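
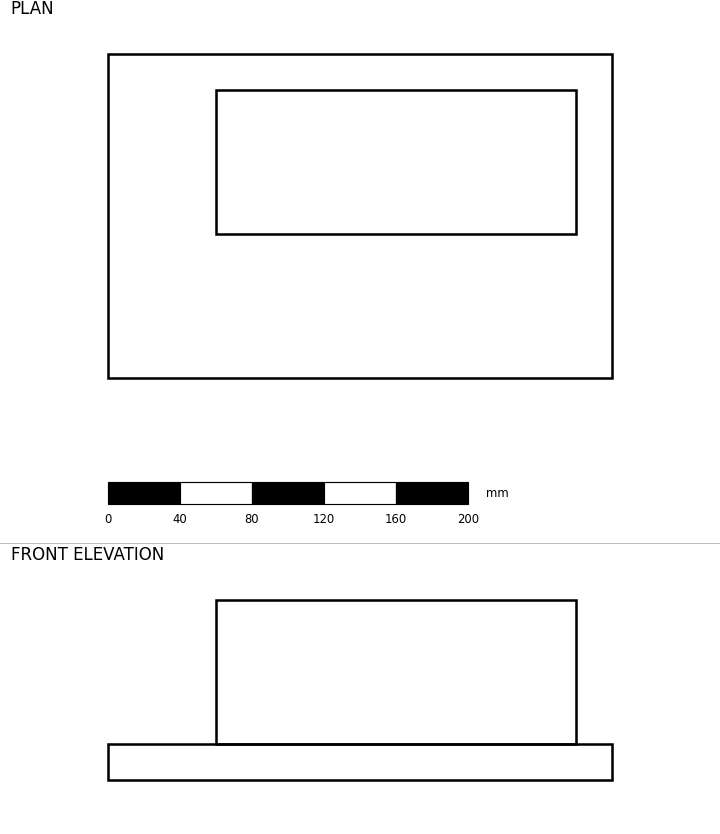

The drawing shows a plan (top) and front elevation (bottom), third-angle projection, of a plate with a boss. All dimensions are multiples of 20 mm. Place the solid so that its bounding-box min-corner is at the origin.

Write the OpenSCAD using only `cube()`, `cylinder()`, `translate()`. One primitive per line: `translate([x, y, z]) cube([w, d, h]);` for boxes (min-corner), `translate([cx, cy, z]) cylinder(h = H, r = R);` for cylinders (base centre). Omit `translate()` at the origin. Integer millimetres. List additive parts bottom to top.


cube([280, 180, 20]);
translate([60, 80, 20]) cube([200, 80, 80]);


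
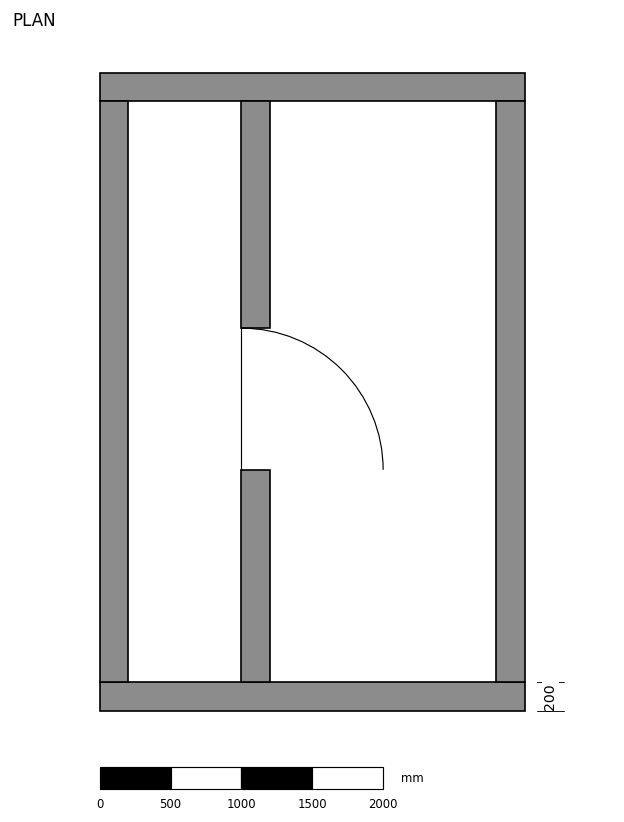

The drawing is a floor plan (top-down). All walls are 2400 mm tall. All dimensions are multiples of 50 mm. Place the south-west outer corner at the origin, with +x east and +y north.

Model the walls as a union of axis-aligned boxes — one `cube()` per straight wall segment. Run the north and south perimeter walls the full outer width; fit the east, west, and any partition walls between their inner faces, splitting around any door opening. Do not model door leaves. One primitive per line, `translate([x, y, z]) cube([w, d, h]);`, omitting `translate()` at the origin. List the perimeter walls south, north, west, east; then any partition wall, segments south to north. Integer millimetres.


cube([3000, 200, 2400]);
translate([0, 4300, 0]) cube([3000, 200, 2400]);
translate([0, 200, 0]) cube([200, 4100, 2400]);
translate([2800, 200, 0]) cube([200, 4100, 2400]);
translate([1000, 200, 0]) cube([200, 1500, 2400]);
translate([1000, 2700, 0]) cube([200, 1600, 2400]);


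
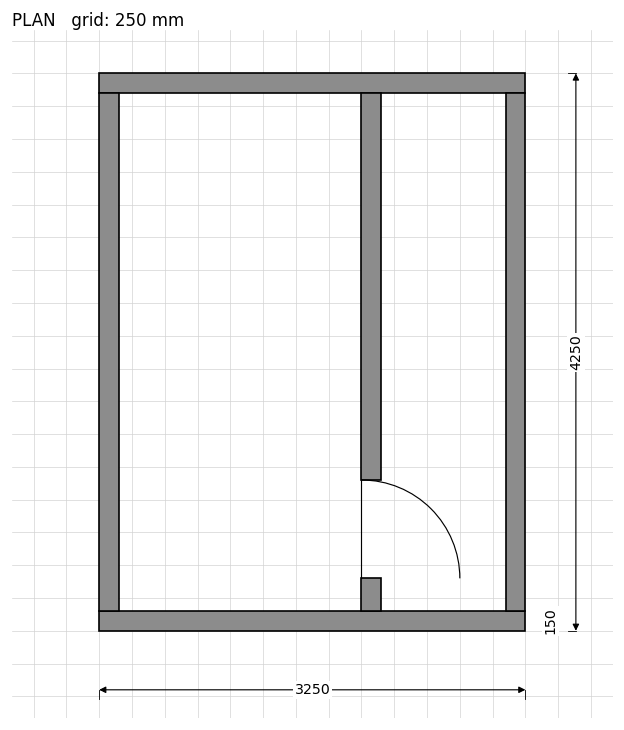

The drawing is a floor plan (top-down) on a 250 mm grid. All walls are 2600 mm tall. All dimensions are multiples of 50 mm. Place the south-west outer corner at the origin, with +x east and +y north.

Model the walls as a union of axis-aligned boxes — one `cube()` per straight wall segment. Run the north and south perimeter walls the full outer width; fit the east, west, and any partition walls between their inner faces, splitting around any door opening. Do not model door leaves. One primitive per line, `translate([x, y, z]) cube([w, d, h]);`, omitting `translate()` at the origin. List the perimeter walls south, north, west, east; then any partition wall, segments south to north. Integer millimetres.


cube([3250, 150, 2600]);
translate([0, 4100, 0]) cube([3250, 150, 2600]);
translate([0, 150, 0]) cube([150, 3950, 2600]);
translate([3100, 150, 0]) cube([150, 3950, 2600]);
translate([2000, 150, 0]) cube([150, 250, 2600]);
translate([2000, 1150, 0]) cube([150, 2950, 2600]);


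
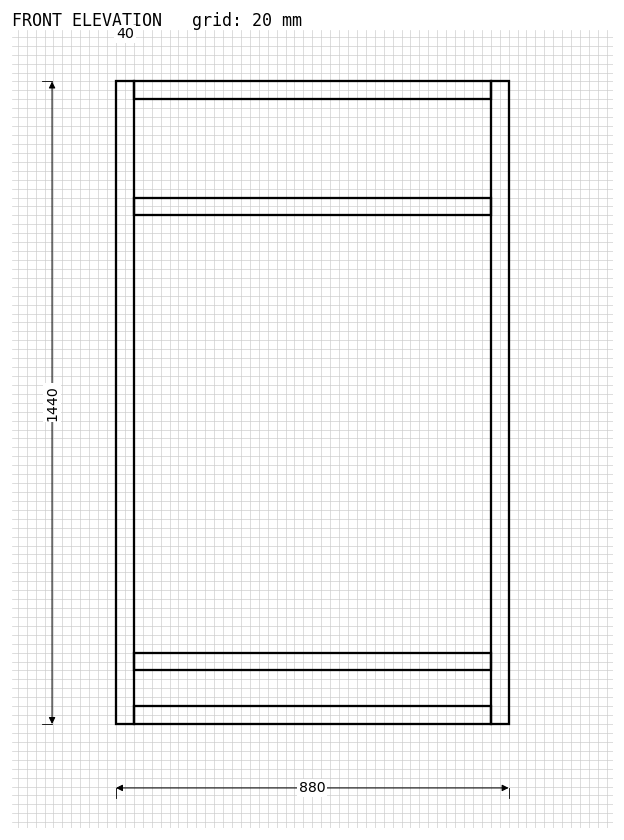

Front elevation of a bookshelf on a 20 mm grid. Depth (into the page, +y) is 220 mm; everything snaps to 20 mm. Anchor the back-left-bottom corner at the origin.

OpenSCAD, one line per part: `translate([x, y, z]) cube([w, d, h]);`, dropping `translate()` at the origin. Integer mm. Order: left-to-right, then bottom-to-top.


cube([40, 220, 1440]);
translate([40, 0, 0]) cube([800, 220, 40]);
translate([40, 0, 120]) cube([800, 220, 40]);
translate([40, 0, 1140]) cube([800, 220, 40]);
translate([40, 0, 1400]) cube([800, 220, 40]);
translate([840, 0, 0]) cube([40, 220, 1440]);


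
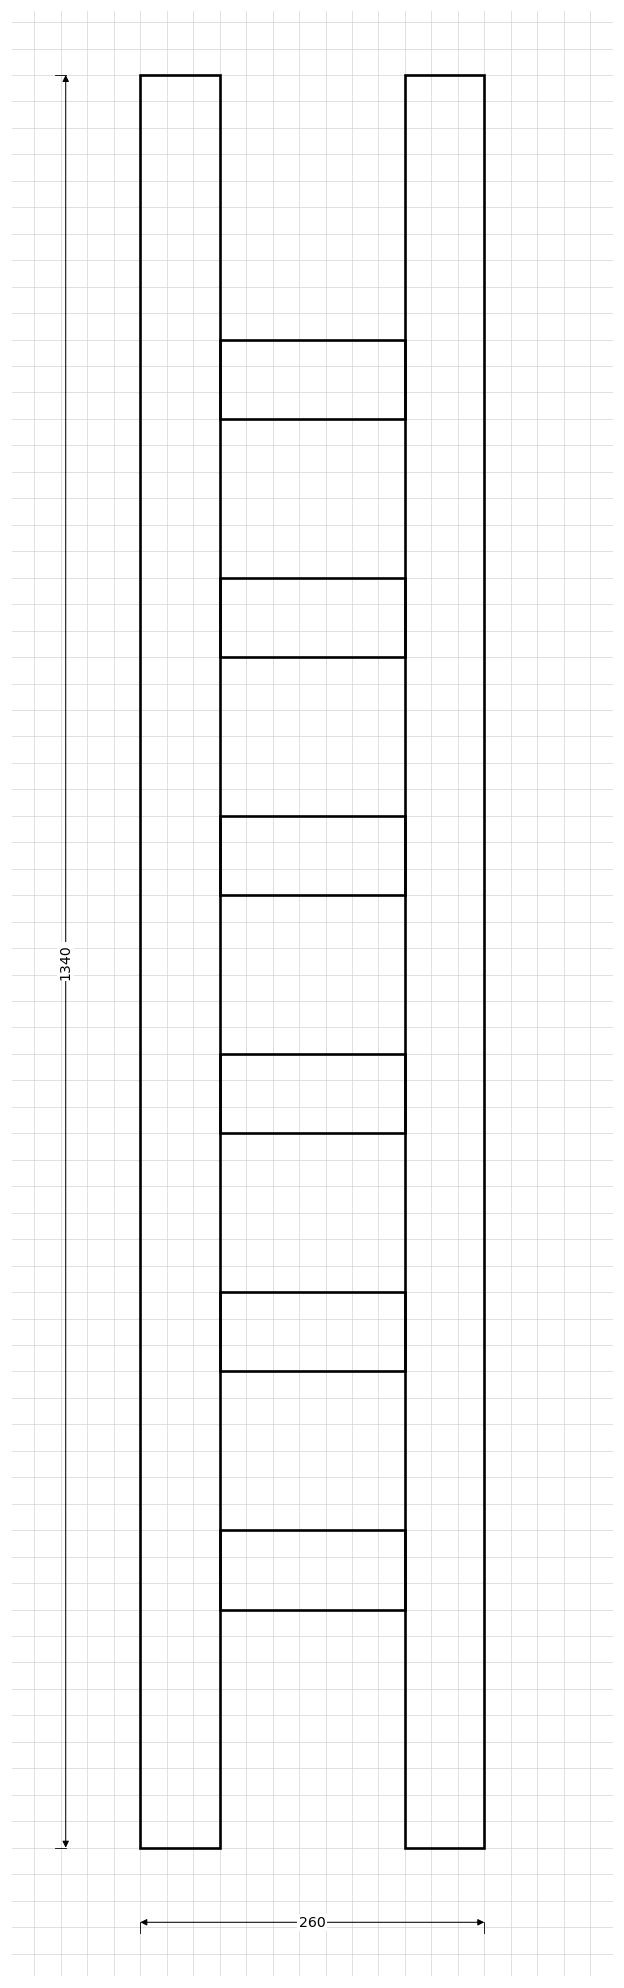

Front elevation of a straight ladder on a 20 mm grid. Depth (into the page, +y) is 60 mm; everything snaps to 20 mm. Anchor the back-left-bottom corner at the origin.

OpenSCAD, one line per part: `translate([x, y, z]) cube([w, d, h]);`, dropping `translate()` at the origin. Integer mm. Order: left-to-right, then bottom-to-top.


cube([60, 60, 1340]);
translate([60, 0, 180]) cube([140, 60, 60]);
translate([60, 0, 360]) cube([140, 60, 60]);
translate([60, 0, 540]) cube([140, 60, 60]);
translate([60, 0, 720]) cube([140, 60, 60]);
translate([60, 0, 900]) cube([140, 60, 60]);
translate([60, 0, 1080]) cube([140, 60, 60]);
translate([200, 0, 0]) cube([60, 60, 1340]);


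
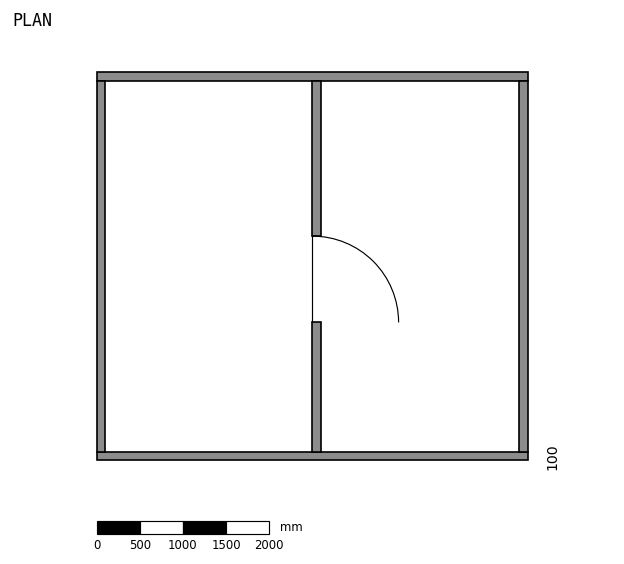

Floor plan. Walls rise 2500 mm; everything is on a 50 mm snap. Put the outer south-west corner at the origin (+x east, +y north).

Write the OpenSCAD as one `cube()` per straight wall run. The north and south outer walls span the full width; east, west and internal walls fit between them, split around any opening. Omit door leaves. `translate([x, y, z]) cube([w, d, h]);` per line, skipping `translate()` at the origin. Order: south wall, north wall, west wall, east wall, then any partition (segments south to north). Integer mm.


cube([5000, 100, 2500]);
translate([0, 4400, 0]) cube([5000, 100, 2500]);
translate([0, 100, 0]) cube([100, 4300, 2500]);
translate([4900, 100, 0]) cube([100, 4300, 2500]);
translate([2500, 100, 0]) cube([100, 1500, 2500]);
translate([2500, 2600, 0]) cube([100, 1800, 2500]);


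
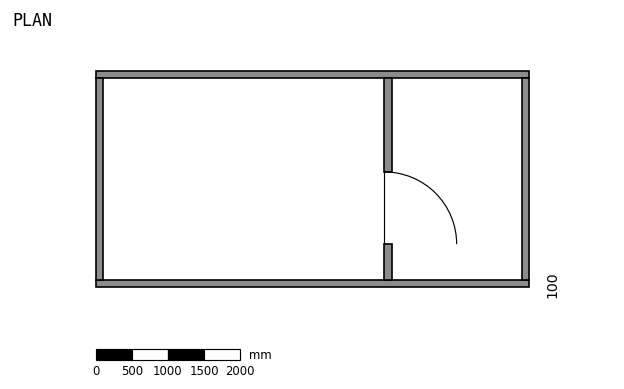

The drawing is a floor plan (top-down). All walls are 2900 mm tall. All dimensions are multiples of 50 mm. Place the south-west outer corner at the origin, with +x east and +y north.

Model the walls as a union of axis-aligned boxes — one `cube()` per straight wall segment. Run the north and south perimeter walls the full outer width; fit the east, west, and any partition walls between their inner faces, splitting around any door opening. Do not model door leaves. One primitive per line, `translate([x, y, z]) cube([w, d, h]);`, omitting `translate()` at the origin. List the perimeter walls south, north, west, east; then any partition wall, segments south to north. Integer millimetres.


cube([6000, 100, 2900]);
translate([0, 2900, 0]) cube([6000, 100, 2900]);
translate([0, 100, 0]) cube([100, 2800, 2900]);
translate([5900, 100, 0]) cube([100, 2800, 2900]);
translate([4000, 100, 0]) cube([100, 500, 2900]);
translate([4000, 1600, 0]) cube([100, 1300, 2900]);


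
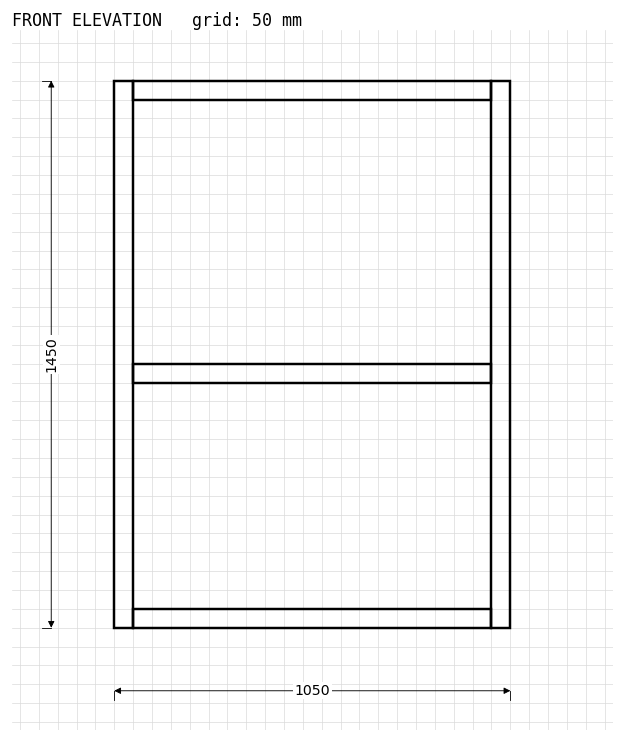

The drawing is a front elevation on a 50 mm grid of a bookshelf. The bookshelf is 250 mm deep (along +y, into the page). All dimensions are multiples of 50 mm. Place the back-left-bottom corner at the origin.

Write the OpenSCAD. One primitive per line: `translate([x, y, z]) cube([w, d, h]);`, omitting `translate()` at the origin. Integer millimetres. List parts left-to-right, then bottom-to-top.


cube([50, 250, 1450]);
translate([50, 0, 0]) cube([950, 250, 50]);
translate([50, 0, 650]) cube([950, 250, 50]);
translate([50, 0, 1400]) cube([950, 250, 50]);
translate([1000, 0, 0]) cube([50, 250, 1450]);


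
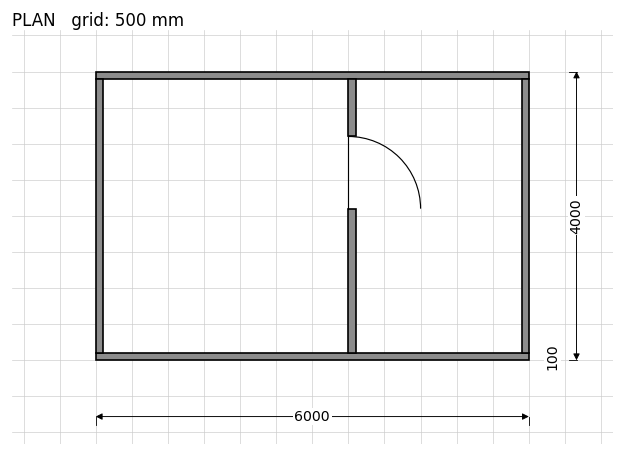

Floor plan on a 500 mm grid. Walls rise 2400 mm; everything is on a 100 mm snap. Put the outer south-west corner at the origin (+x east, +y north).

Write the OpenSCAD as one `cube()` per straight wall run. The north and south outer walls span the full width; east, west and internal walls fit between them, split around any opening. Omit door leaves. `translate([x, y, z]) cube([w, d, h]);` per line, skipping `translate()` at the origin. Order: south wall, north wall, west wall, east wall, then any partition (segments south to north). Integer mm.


cube([6000, 100, 2400]);
translate([0, 3900, 0]) cube([6000, 100, 2400]);
translate([0, 100, 0]) cube([100, 3800, 2400]);
translate([5900, 100, 0]) cube([100, 3800, 2400]);
translate([3500, 100, 0]) cube([100, 2000, 2400]);
translate([3500, 3100, 0]) cube([100, 800, 2400]);


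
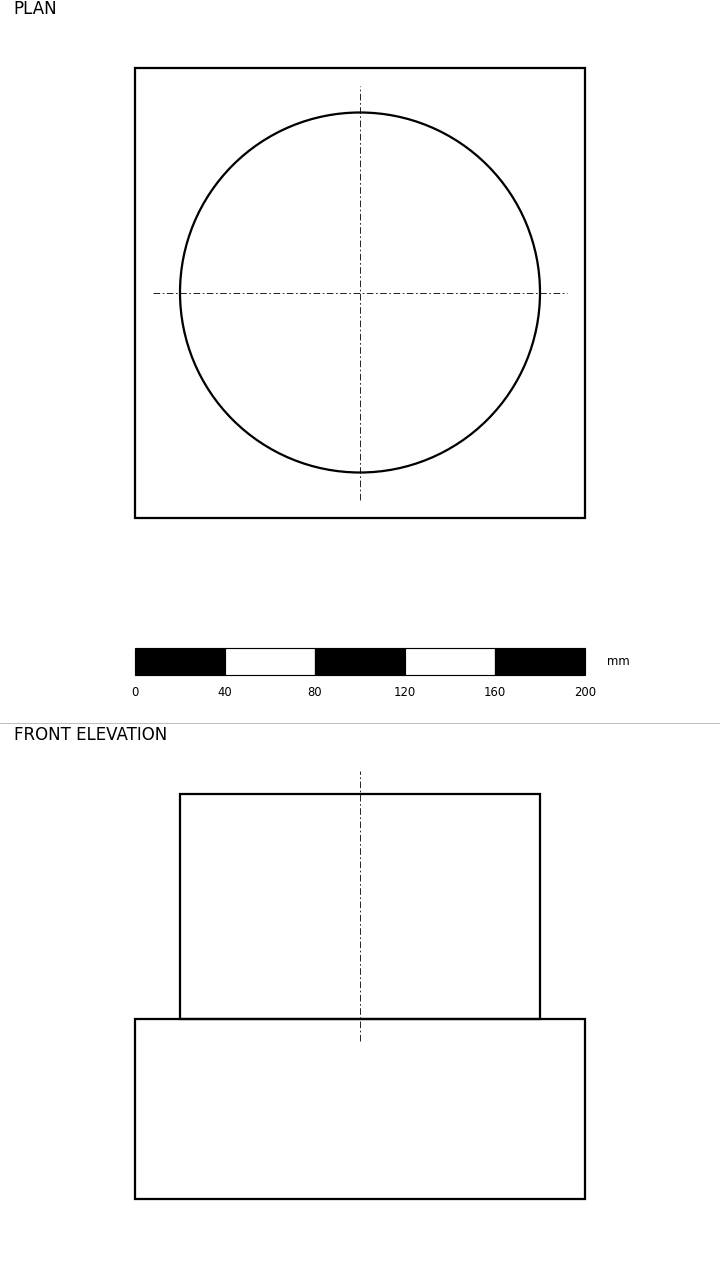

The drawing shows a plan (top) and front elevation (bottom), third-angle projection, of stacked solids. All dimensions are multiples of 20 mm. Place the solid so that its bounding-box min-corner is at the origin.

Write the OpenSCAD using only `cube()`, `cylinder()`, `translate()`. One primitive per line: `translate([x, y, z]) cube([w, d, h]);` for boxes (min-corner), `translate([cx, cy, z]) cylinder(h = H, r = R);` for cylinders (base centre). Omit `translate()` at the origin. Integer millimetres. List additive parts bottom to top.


cube([200, 200, 80]);
translate([100, 100, 80]) cylinder(h = 100, r = 80);


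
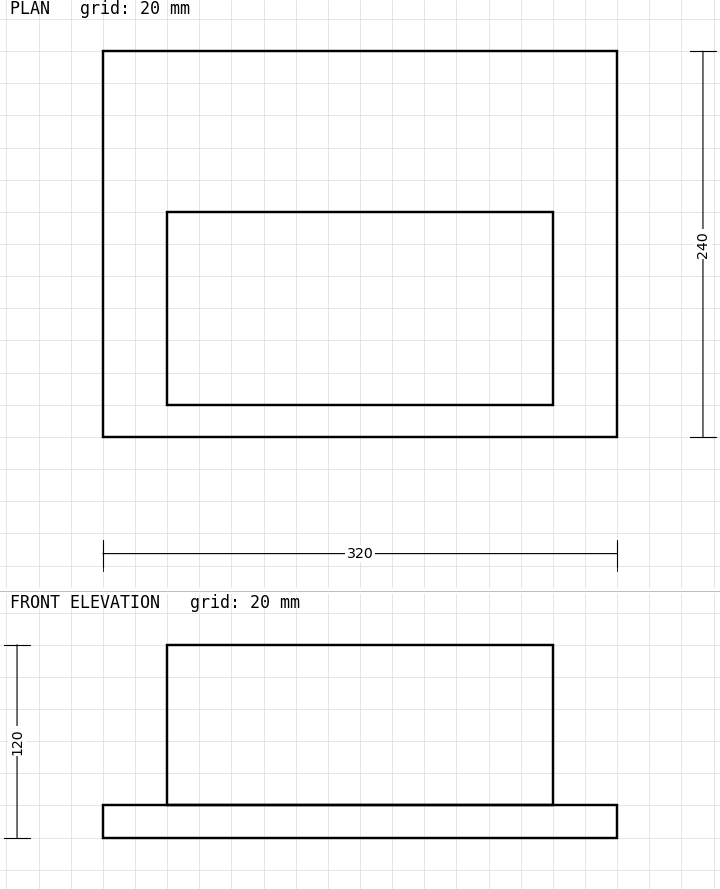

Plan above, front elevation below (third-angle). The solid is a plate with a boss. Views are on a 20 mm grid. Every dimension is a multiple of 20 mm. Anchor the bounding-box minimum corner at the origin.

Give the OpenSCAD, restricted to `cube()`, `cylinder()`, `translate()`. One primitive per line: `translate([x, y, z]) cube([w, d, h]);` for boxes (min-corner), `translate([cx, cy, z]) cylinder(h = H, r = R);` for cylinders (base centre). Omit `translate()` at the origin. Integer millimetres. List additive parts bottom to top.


cube([320, 240, 20]);
translate([40, 20, 20]) cube([240, 120, 100]);


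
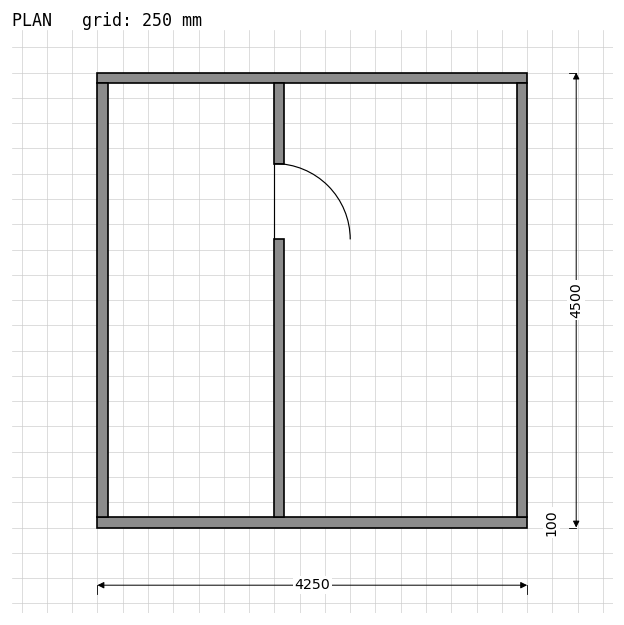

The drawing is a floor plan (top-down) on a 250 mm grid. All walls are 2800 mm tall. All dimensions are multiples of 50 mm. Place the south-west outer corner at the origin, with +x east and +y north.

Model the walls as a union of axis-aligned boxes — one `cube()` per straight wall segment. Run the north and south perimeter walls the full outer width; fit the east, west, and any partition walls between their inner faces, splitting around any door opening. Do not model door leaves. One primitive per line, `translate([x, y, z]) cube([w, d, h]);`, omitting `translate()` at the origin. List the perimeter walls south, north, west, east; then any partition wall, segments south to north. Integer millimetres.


cube([4250, 100, 2800]);
translate([0, 4400, 0]) cube([4250, 100, 2800]);
translate([0, 100, 0]) cube([100, 4300, 2800]);
translate([4150, 100, 0]) cube([100, 4300, 2800]);
translate([1750, 100, 0]) cube([100, 2750, 2800]);
translate([1750, 3600, 0]) cube([100, 800, 2800]);


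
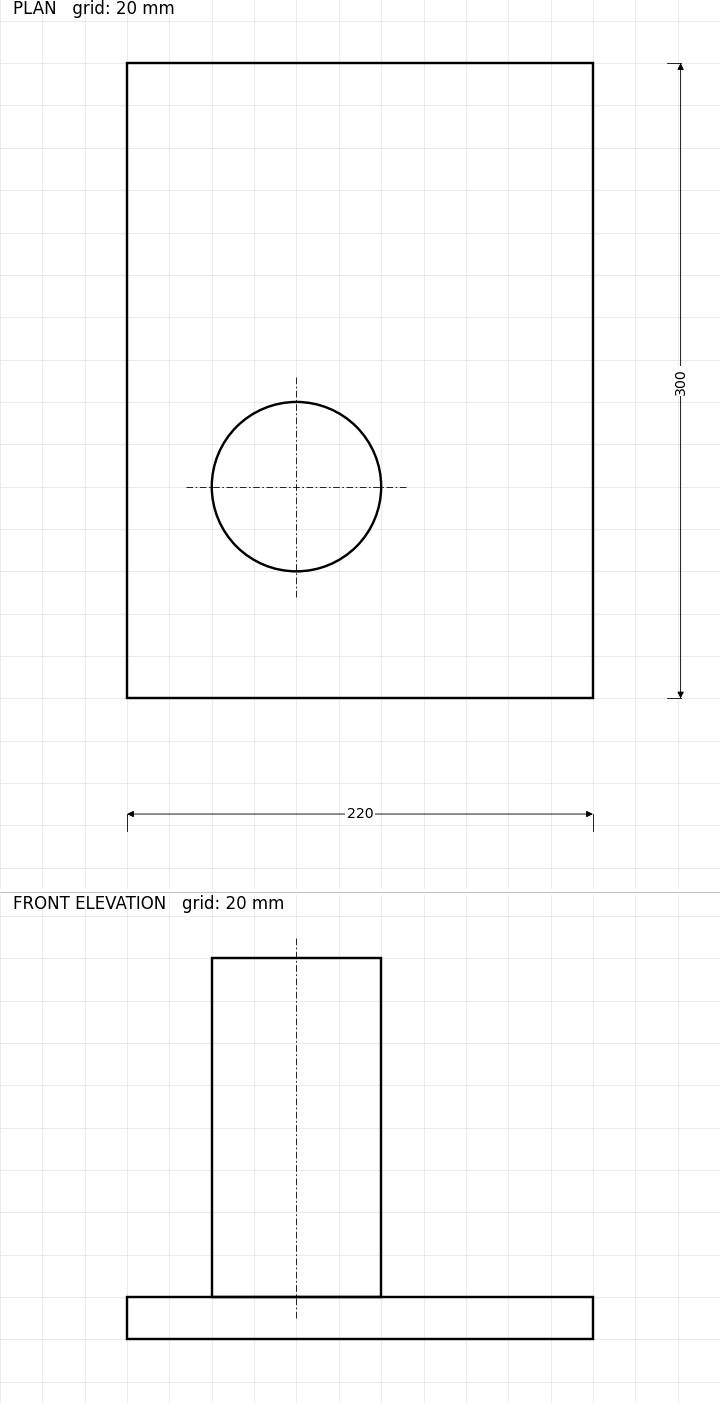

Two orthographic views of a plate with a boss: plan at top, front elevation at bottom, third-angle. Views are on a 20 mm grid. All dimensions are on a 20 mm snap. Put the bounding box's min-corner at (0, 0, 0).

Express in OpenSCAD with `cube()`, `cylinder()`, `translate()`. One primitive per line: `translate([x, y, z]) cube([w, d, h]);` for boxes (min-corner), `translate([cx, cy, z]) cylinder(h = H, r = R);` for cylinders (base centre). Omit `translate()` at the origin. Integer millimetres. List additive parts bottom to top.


cube([220, 300, 20]);
translate([80, 100, 20]) cylinder(h = 160, r = 40);


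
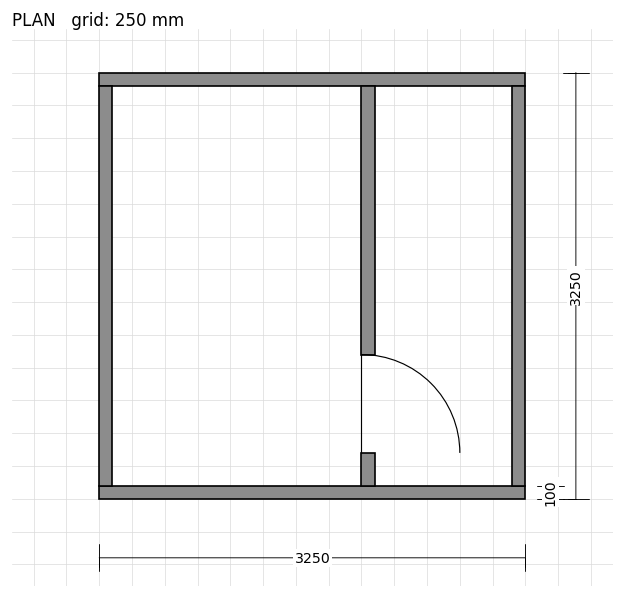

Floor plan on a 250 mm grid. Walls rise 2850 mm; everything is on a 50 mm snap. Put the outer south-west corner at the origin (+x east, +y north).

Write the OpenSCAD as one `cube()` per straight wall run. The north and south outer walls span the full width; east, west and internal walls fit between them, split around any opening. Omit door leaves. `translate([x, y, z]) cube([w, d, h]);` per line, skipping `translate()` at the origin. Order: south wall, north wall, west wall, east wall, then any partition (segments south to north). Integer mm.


cube([3250, 100, 2850]);
translate([0, 3150, 0]) cube([3250, 100, 2850]);
translate([0, 100, 0]) cube([100, 3050, 2850]);
translate([3150, 100, 0]) cube([100, 3050, 2850]);
translate([2000, 100, 0]) cube([100, 250, 2850]);
translate([2000, 1100, 0]) cube([100, 2050, 2850]);


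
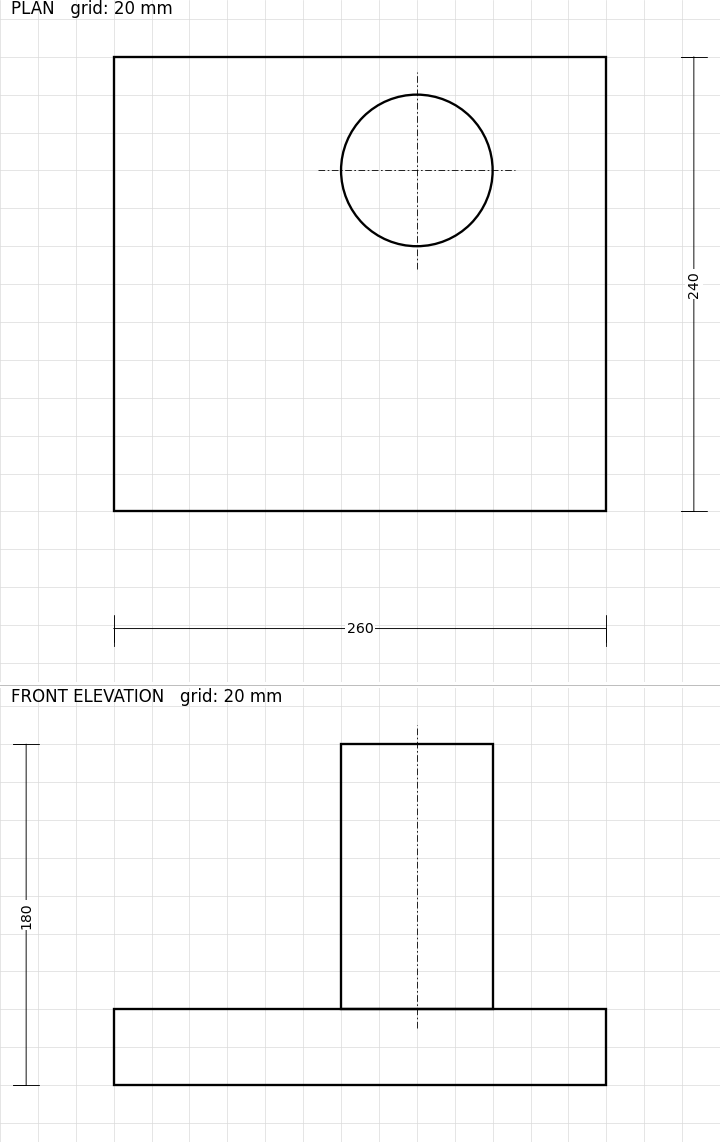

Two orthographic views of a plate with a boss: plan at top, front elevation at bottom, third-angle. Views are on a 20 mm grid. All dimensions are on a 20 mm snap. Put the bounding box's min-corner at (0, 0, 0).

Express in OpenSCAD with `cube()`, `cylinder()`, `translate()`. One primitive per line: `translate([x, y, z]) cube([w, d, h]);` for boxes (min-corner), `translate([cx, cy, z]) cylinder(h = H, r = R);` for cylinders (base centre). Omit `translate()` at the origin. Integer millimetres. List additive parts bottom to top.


cube([260, 240, 40]);
translate([160, 180, 40]) cylinder(h = 140, r = 40);


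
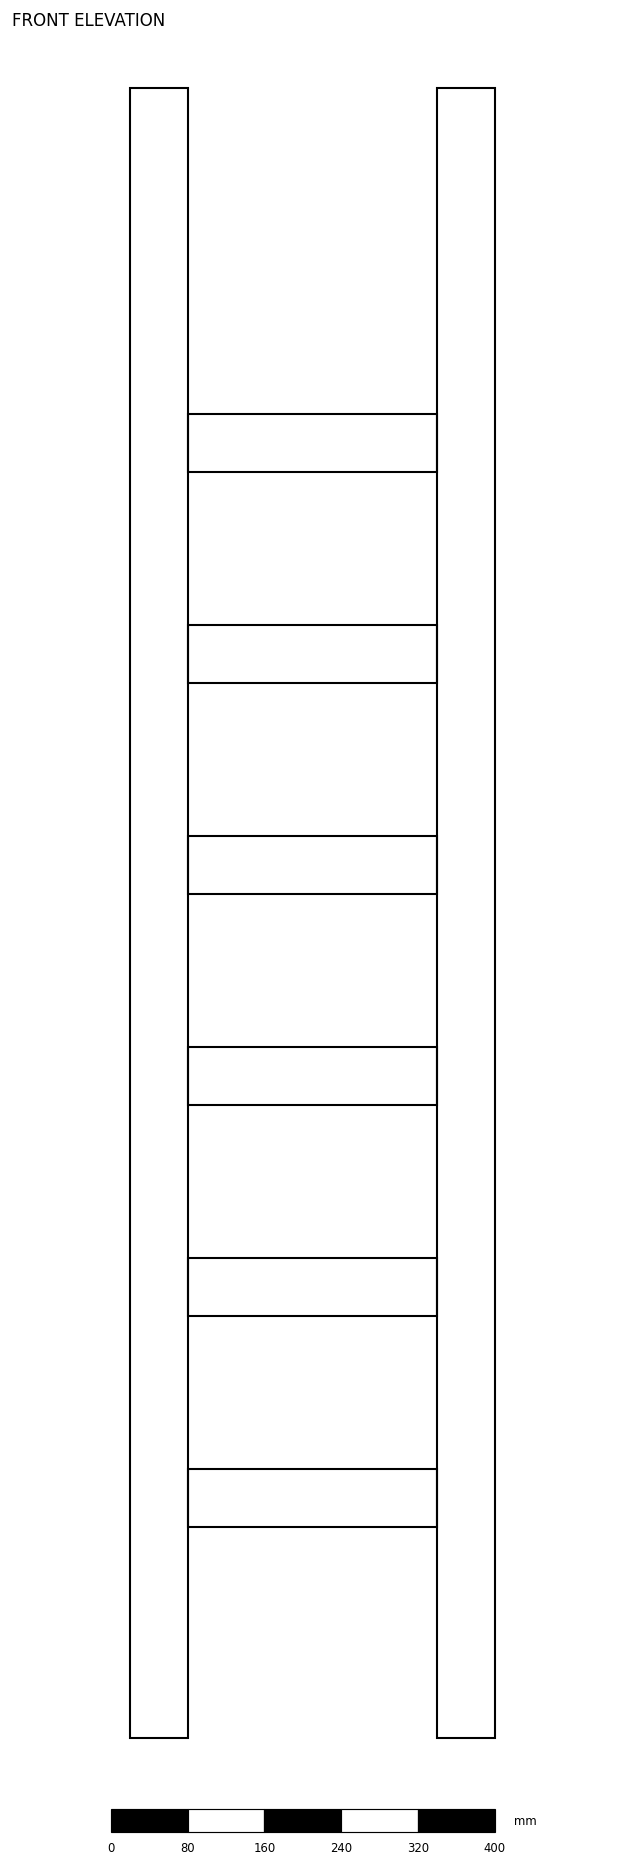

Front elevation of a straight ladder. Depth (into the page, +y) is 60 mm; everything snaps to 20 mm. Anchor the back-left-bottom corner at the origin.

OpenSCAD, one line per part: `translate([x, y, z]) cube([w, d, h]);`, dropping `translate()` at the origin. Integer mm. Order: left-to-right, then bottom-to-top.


cube([60, 60, 1720]);
translate([60, 0, 220]) cube([260, 60, 60]);
translate([60, 0, 440]) cube([260, 60, 60]);
translate([60, 0, 660]) cube([260, 60, 60]);
translate([60, 0, 880]) cube([260, 60, 60]);
translate([60, 0, 1100]) cube([260, 60, 60]);
translate([60, 0, 1320]) cube([260, 60, 60]);
translate([320, 0, 0]) cube([60, 60, 1720]);


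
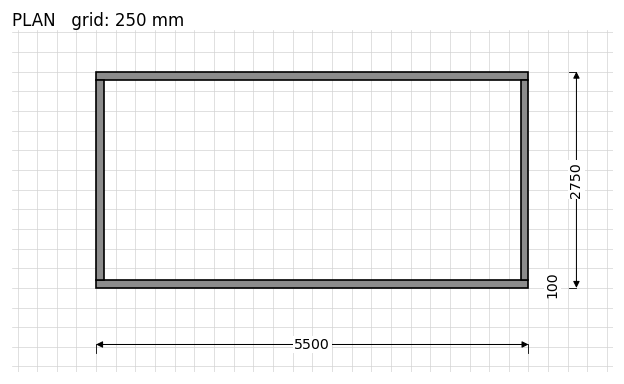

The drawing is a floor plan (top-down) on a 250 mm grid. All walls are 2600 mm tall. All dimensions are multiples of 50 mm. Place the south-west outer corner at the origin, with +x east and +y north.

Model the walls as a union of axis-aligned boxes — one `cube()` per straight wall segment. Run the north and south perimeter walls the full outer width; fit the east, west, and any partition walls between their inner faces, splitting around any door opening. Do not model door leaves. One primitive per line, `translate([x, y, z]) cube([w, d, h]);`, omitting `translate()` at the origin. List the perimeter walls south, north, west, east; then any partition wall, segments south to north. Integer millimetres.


cube([5500, 100, 2600]);
translate([0, 2650, 0]) cube([5500, 100, 2600]);
translate([0, 100, 0]) cube([100, 2550, 2600]);
translate([5400, 100, 0]) cube([100, 2550, 2600]);


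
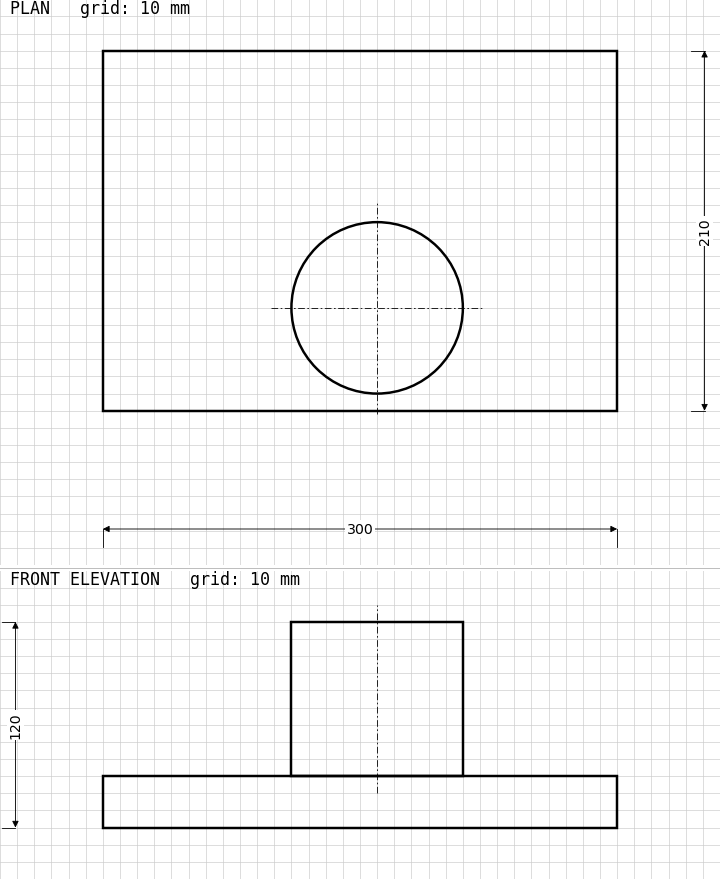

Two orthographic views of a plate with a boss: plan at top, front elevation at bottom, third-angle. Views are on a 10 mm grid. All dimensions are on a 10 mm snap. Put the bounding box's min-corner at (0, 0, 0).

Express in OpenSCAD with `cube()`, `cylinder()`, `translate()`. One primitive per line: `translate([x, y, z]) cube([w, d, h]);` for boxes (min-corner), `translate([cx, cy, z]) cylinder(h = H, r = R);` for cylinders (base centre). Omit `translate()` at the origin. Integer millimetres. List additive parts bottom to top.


cube([300, 210, 30]);
translate([160, 60, 30]) cylinder(h = 90, r = 50);


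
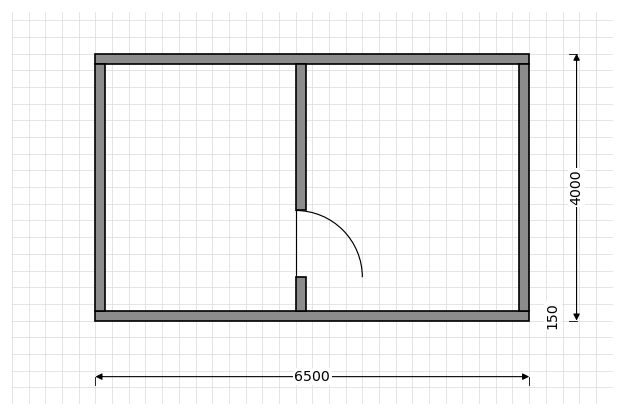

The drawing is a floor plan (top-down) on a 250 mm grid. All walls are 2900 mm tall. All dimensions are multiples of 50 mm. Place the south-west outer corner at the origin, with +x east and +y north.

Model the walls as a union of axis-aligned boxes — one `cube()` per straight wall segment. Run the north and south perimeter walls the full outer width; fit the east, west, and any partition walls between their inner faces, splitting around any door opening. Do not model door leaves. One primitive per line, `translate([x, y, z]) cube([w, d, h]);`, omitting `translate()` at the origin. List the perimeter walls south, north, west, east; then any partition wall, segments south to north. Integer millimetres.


cube([6500, 150, 2900]);
translate([0, 3850, 0]) cube([6500, 150, 2900]);
translate([0, 150, 0]) cube([150, 3700, 2900]);
translate([6350, 150, 0]) cube([150, 3700, 2900]);
translate([3000, 150, 0]) cube([150, 500, 2900]);
translate([3000, 1650, 0]) cube([150, 2200, 2900]);


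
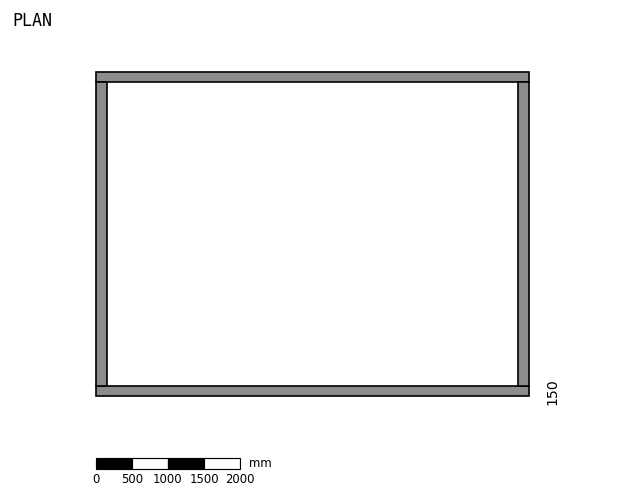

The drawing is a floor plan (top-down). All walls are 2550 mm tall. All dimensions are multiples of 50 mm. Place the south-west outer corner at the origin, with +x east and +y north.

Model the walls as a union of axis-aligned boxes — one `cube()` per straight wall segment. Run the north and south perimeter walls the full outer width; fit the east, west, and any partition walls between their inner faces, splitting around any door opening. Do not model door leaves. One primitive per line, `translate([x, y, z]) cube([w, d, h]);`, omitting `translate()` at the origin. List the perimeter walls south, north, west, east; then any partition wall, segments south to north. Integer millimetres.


cube([6000, 150, 2550]);
translate([0, 4350, 0]) cube([6000, 150, 2550]);
translate([0, 150, 0]) cube([150, 4200, 2550]);
translate([5850, 150, 0]) cube([150, 4200, 2550]);


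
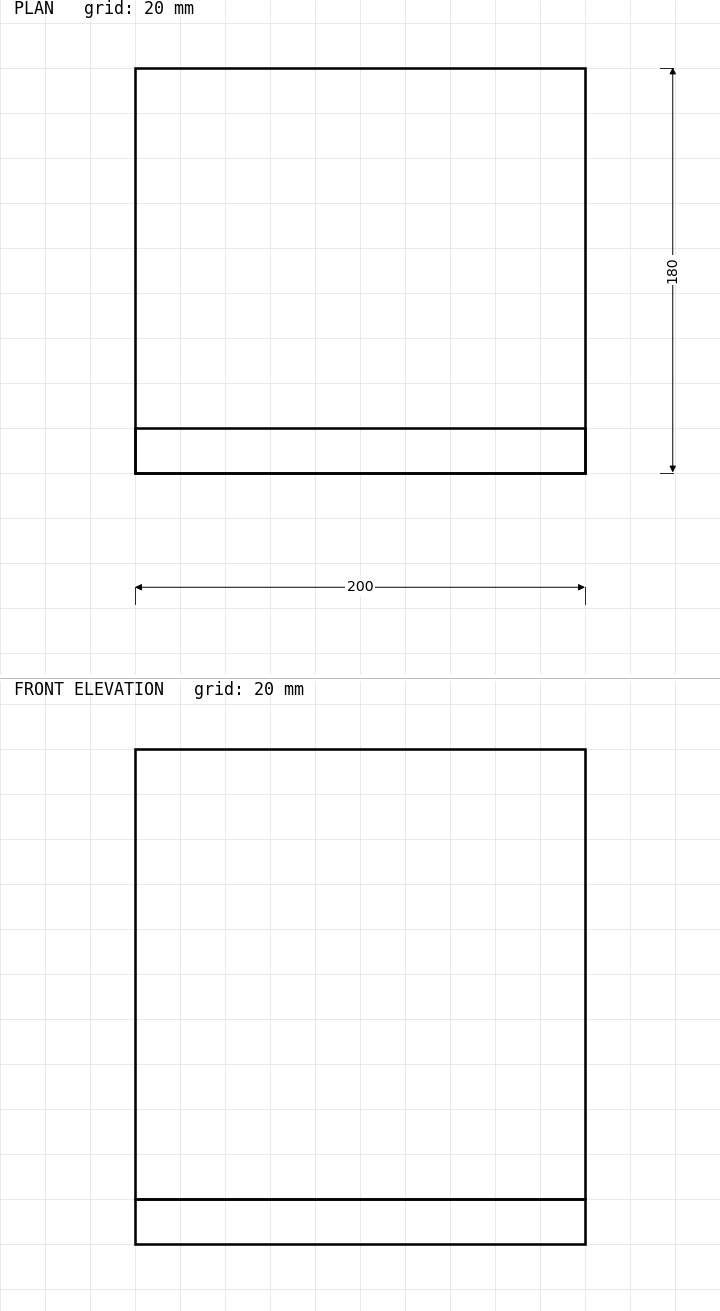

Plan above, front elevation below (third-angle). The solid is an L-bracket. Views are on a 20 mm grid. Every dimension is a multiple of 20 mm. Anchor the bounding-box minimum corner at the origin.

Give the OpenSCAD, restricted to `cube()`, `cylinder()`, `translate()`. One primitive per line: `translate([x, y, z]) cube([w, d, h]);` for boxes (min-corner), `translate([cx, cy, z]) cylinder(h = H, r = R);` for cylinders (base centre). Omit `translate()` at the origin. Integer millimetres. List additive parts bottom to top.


cube([200, 180, 20]);
translate([0, 0, 20]) cube([200, 20, 200]);


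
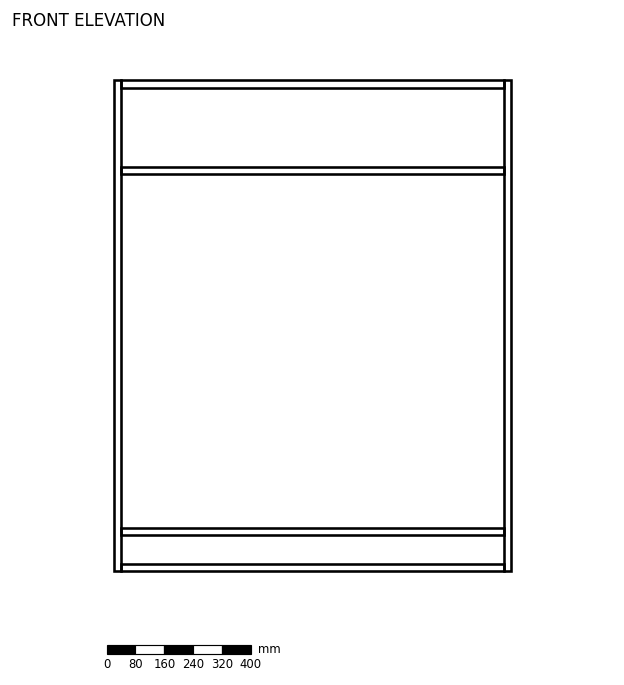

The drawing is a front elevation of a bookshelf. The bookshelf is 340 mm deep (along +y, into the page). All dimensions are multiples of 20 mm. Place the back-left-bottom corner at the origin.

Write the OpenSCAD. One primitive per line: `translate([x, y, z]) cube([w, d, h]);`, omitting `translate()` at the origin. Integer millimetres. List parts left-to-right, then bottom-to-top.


cube([20, 340, 1360]);
translate([20, 0, 0]) cube([1060, 340, 20]);
translate([20, 0, 100]) cube([1060, 340, 20]);
translate([20, 0, 1100]) cube([1060, 340, 20]);
translate([20, 0, 1340]) cube([1060, 340, 20]);
translate([1080, 0, 0]) cube([20, 340, 1360]);


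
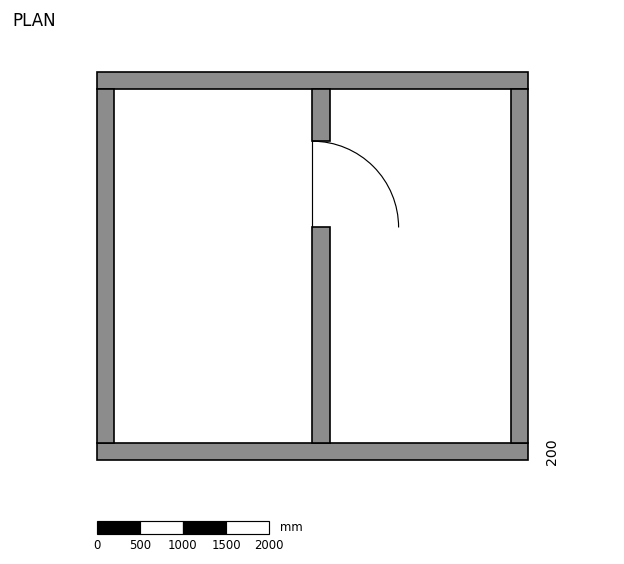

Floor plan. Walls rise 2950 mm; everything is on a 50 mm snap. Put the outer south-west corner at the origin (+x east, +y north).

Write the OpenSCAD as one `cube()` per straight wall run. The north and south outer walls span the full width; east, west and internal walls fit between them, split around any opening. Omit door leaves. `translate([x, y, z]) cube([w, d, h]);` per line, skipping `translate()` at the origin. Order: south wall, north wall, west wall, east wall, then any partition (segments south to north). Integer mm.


cube([5000, 200, 2950]);
translate([0, 4300, 0]) cube([5000, 200, 2950]);
translate([0, 200, 0]) cube([200, 4100, 2950]);
translate([4800, 200, 0]) cube([200, 4100, 2950]);
translate([2500, 200, 0]) cube([200, 2500, 2950]);
translate([2500, 3700, 0]) cube([200, 600, 2950]);


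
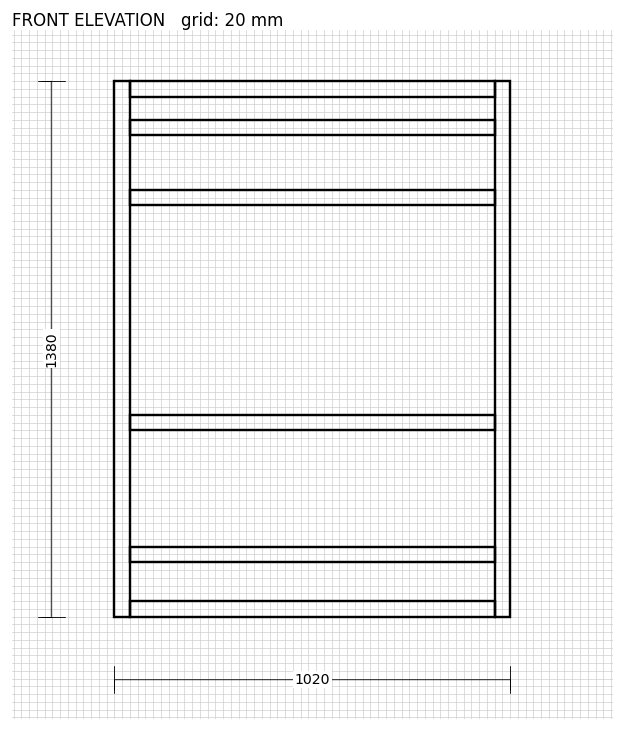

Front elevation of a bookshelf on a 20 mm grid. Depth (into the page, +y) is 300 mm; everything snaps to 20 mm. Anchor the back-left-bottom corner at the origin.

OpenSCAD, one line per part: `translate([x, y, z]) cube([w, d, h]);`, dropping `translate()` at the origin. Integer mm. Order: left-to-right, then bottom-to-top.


cube([40, 300, 1380]);
translate([40, 0, 0]) cube([940, 300, 40]);
translate([40, 0, 140]) cube([940, 300, 40]);
translate([40, 0, 480]) cube([940, 300, 40]);
translate([40, 0, 1060]) cube([940, 300, 40]);
translate([40, 0, 1240]) cube([940, 300, 40]);
translate([40, 0, 1340]) cube([940, 300, 40]);
translate([980, 0, 0]) cube([40, 300, 1380]);


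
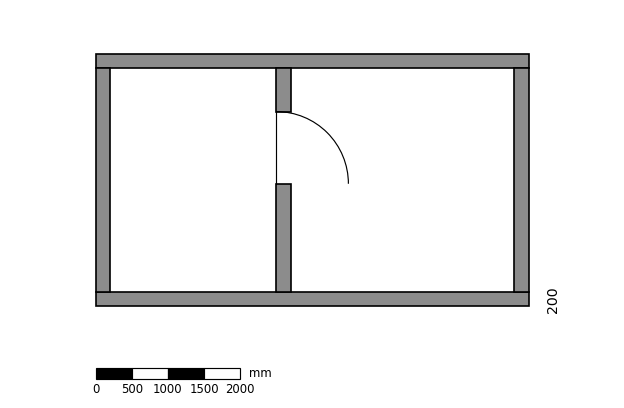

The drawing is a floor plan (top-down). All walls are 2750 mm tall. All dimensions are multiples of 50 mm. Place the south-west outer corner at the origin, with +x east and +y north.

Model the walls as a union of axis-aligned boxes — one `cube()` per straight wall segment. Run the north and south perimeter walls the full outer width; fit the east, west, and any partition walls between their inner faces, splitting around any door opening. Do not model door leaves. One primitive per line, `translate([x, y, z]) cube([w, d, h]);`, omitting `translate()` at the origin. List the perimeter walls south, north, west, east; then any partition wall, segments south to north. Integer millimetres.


cube([6000, 200, 2750]);
translate([0, 3300, 0]) cube([6000, 200, 2750]);
translate([0, 200, 0]) cube([200, 3100, 2750]);
translate([5800, 200, 0]) cube([200, 3100, 2750]);
translate([2500, 200, 0]) cube([200, 1500, 2750]);
translate([2500, 2700, 0]) cube([200, 600, 2750]);


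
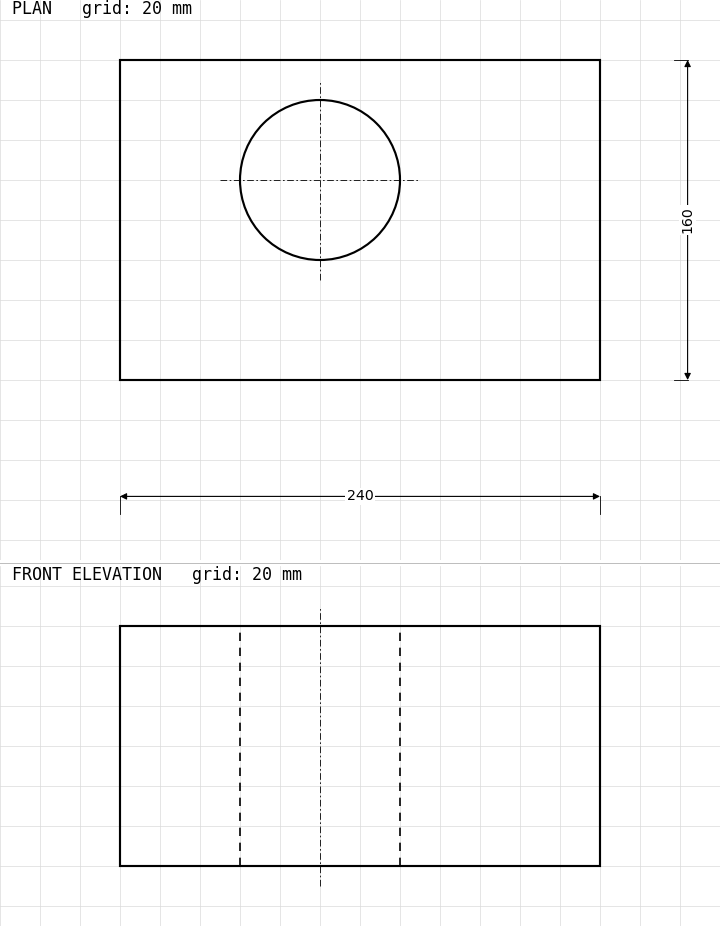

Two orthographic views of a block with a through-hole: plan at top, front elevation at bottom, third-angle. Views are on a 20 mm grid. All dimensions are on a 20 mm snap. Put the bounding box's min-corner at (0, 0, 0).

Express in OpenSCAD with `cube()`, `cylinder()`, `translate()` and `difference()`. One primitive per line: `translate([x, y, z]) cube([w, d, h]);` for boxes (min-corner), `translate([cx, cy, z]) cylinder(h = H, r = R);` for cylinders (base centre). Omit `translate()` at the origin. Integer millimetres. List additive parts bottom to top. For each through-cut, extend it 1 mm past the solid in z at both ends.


difference() {
  cube([240, 160, 120]);
  translate([100, 100, -1]) cylinder(h = 122, r = 40);
}


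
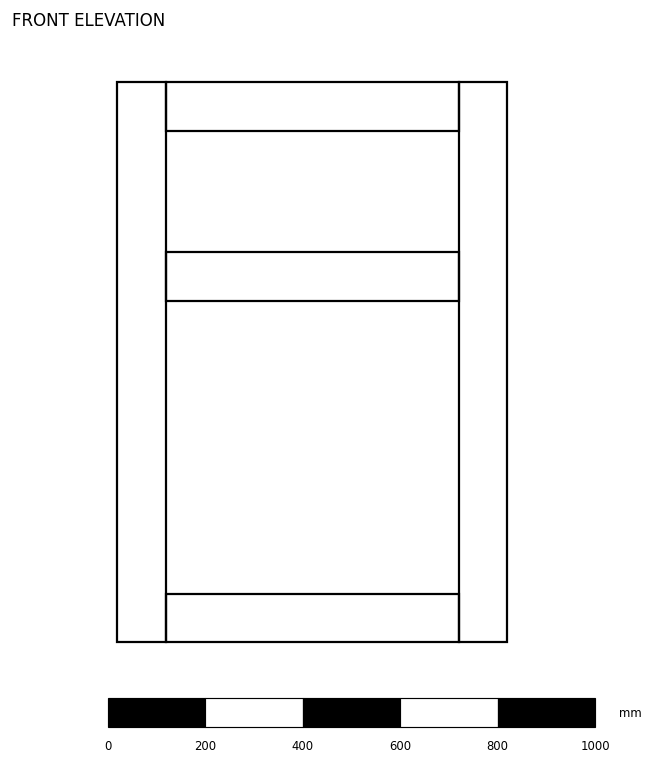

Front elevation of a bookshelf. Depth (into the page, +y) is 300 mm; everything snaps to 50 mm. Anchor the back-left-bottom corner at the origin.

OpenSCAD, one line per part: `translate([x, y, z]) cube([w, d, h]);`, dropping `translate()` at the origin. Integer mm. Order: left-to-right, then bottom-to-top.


cube([100, 300, 1150]);
translate([100, 0, 0]) cube([600, 300, 100]);
translate([100, 0, 700]) cube([600, 300, 100]);
translate([100, 0, 1050]) cube([600, 300, 100]);
translate([700, 0, 0]) cube([100, 300, 1150]);


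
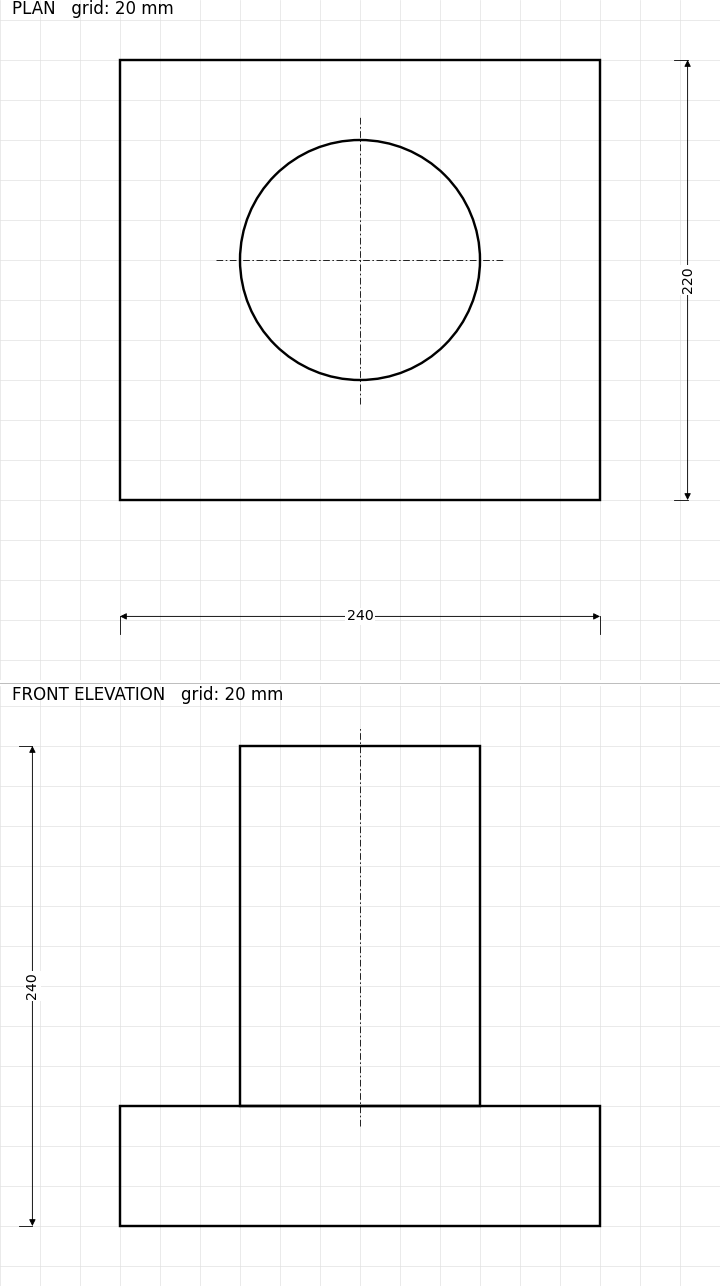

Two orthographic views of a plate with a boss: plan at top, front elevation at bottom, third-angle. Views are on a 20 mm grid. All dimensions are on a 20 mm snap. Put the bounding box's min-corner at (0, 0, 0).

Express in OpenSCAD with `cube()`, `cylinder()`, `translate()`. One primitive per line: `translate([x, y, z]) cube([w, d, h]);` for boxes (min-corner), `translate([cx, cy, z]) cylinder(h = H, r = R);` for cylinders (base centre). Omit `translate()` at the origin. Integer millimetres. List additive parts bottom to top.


cube([240, 220, 60]);
translate([120, 120, 60]) cylinder(h = 180, r = 60);


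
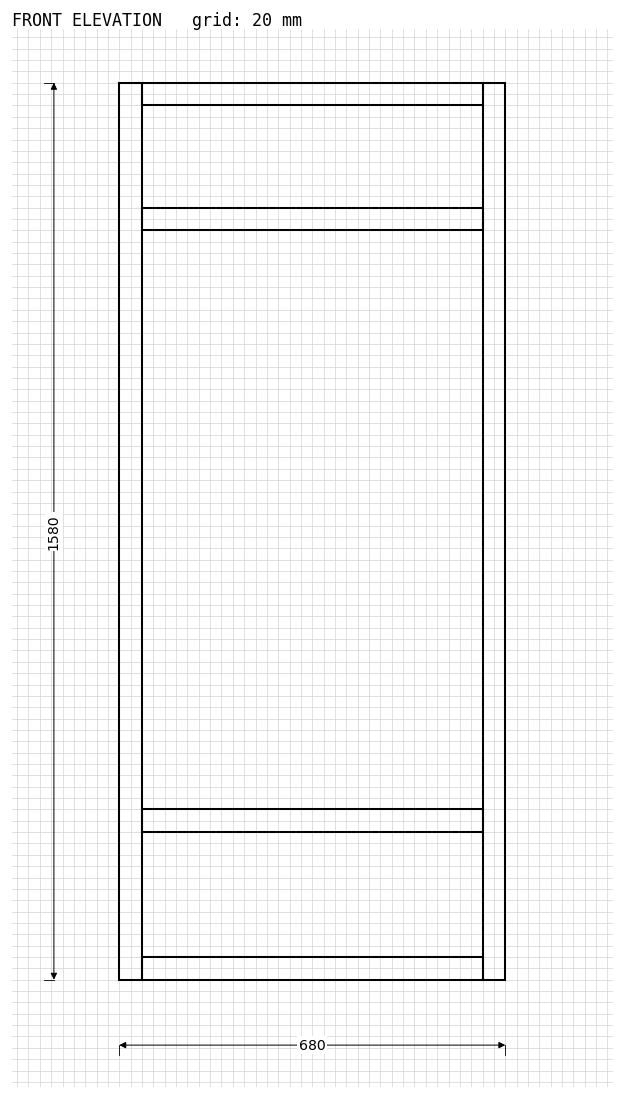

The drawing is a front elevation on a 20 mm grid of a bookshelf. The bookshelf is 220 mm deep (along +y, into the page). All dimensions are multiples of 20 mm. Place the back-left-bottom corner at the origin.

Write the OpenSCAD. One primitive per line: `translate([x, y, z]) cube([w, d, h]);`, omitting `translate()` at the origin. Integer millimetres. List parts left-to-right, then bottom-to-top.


cube([40, 220, 1580]);
translate([40, 0, 0]) cube([600, 220, 40]);
translate([40, 0, 260]) cube([600, 220, 40]);
translate([40, 0, 1320]) cube([600, 220, 40]);
translate([40, 0, 1540]) cube([600, 220, 40]);
translate([640, 0, 0]) cube([40, 220, 1580]);


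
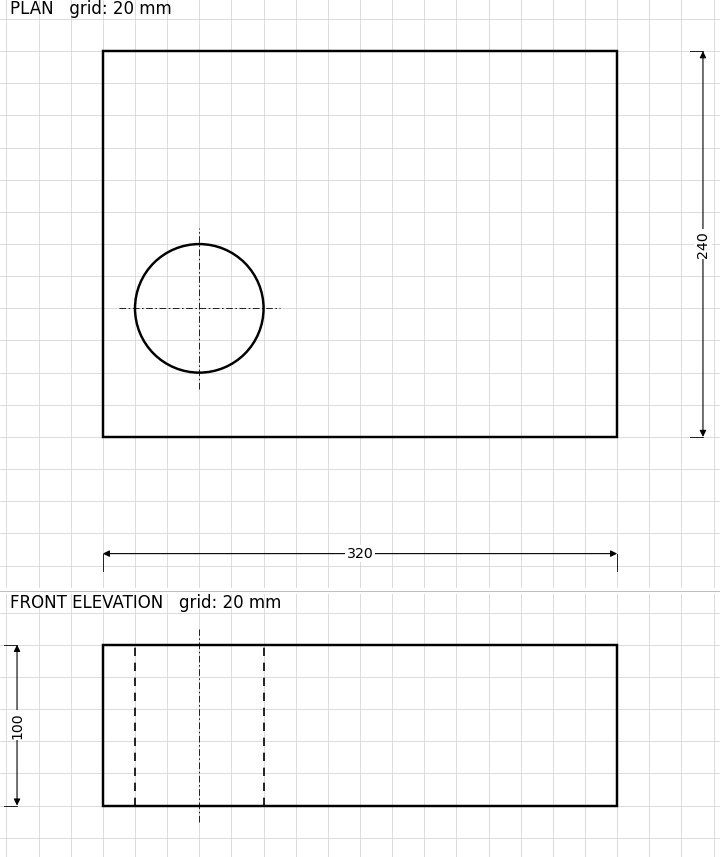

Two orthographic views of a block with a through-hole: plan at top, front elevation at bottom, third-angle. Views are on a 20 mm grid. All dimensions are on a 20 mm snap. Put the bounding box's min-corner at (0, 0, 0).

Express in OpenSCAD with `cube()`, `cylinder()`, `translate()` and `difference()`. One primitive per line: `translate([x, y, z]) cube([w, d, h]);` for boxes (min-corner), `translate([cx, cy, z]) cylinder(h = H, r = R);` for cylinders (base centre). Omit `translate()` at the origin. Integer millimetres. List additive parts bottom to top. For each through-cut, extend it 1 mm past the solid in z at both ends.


difference() {
  cube([320, 240, 100]);
  translate([60, 80, -1]) cylinder(h = 102, r = 40);
}


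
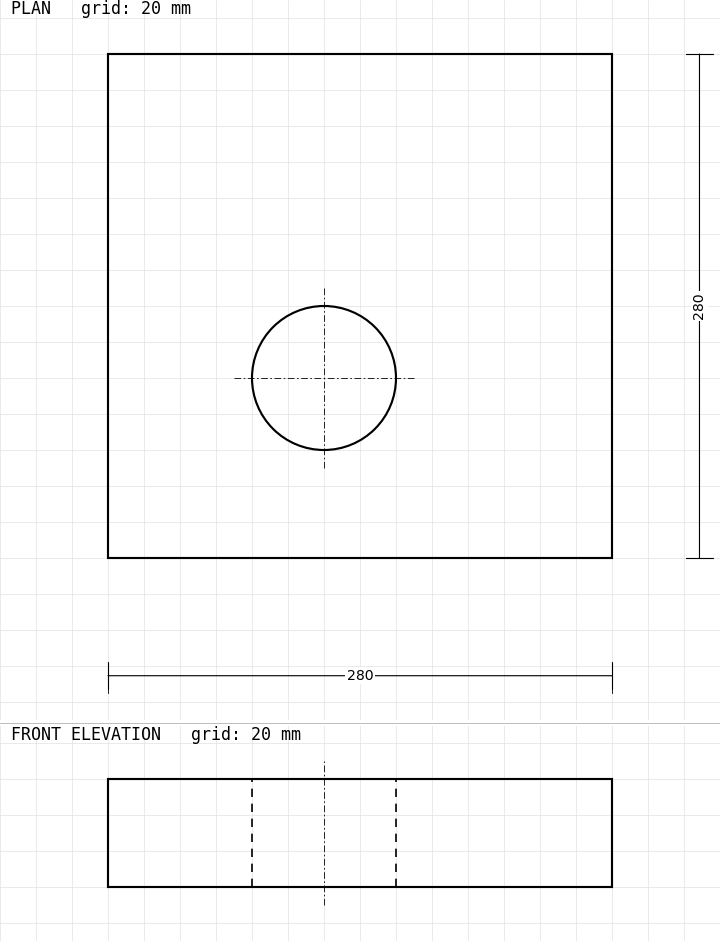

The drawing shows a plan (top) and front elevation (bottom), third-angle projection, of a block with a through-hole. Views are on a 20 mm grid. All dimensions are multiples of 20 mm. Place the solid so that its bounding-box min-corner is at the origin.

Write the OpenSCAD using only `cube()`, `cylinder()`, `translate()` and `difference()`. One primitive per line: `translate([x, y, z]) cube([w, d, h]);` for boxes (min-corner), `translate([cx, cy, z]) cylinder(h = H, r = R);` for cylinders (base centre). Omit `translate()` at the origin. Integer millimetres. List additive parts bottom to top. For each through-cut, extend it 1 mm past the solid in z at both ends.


difference() {
  cube([280, 280, 60]);
  translate([120, 100, -1]) cylinder(h = 62, r = 40);
}


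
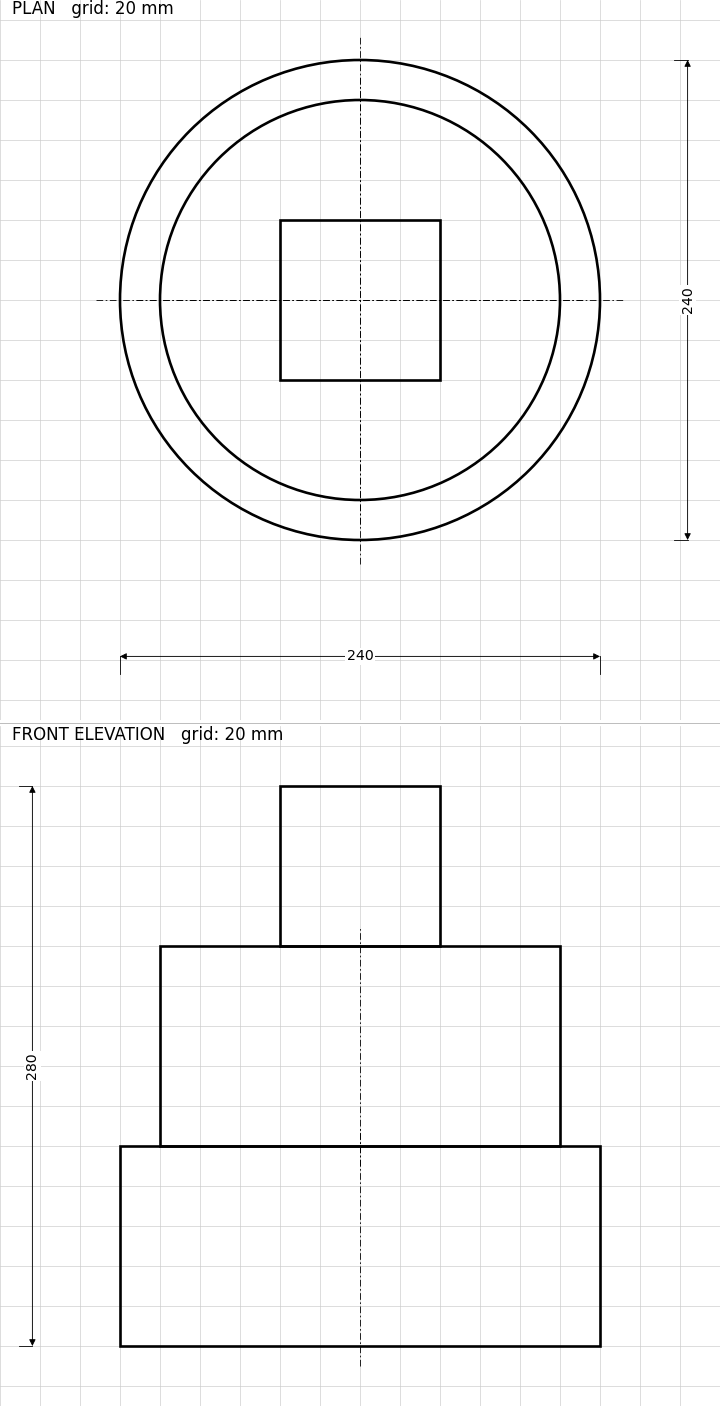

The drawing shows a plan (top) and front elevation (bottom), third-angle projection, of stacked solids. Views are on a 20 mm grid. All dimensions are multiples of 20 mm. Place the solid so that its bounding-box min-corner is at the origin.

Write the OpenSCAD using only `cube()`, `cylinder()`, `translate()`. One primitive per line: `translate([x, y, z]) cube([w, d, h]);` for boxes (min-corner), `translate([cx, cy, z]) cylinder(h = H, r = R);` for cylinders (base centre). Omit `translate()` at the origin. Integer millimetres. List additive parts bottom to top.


translate([120, 120, 0]) cylinder(h = 100, r = 120);
translate([120, 120, 100]) cylinder(h = 100, r = 100);
translate([80, 80, 200]) cube([80, 80, 80]);


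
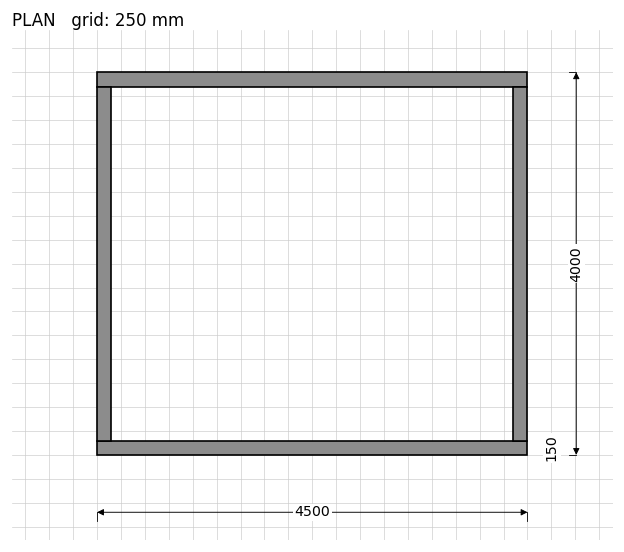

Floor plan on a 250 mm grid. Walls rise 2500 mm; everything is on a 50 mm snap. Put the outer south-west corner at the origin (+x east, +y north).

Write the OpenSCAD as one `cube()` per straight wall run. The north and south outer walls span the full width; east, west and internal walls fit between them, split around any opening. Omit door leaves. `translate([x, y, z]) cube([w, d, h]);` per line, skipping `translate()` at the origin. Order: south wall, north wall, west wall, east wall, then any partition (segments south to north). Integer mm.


cube([4500, 150, 2500]);
translate([0, 3850, 0]) cube([4500, 150, 2500]);
translate([0, 150, 0]) cube([150, 3700, 2500]);
translate([4350, 150, 0]) cube([150, 3700, 2500]);


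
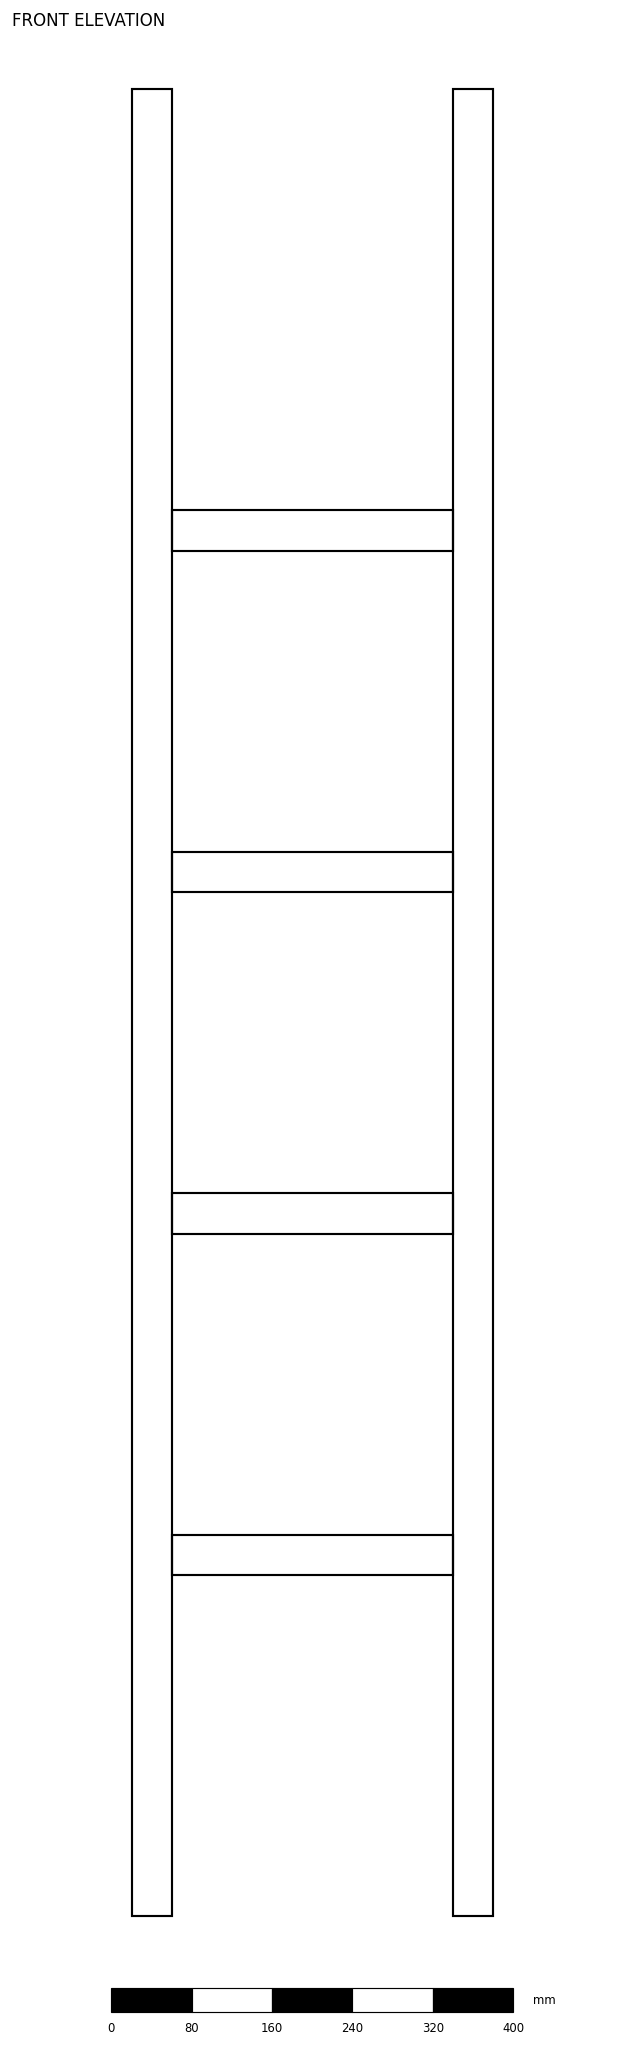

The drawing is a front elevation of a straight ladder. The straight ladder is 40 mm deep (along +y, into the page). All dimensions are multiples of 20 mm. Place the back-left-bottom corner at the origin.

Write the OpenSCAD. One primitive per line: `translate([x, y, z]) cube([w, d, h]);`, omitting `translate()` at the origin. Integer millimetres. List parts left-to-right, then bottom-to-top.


cube([40, 40, 1820]);
translate([40, 0, 340]) cube([280, 40, 40]);
translate([40, 0, 680]) cube([280, 40, 40]);
translate([40, 0, 1020]) cube([280, 40, 40]);
translate([40, 0, 1360]) cube([280, 40, 40]);
translate([320, 0, 0]) cube([40, 40, 1820]);


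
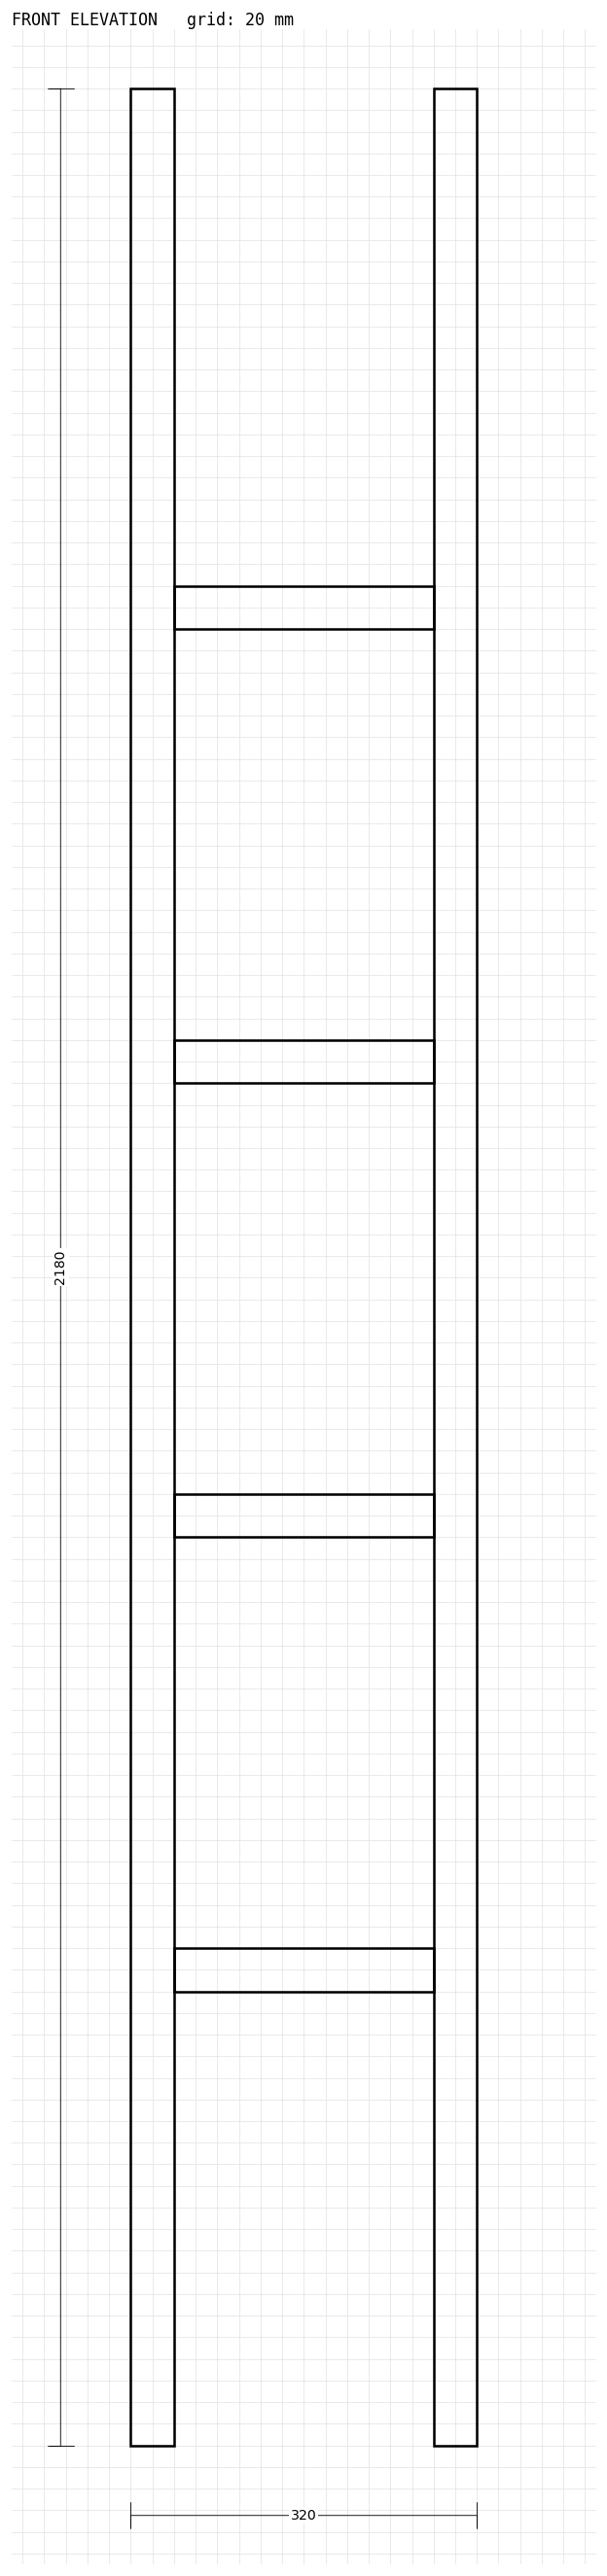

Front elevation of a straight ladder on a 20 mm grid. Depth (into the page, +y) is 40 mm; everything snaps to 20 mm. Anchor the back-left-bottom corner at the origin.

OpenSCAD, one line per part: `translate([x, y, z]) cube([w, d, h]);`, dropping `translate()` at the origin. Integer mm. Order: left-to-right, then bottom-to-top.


cube([40, 40, 2180]);
translate([40, 0, 420]) cube([240, 40, 40]);
translate([40, 0, 840]) cube([240, 40, 40]);
translate([40, 0, 1260]) cube([240, 40, 40]);
translate([40, 0, 1680]) cube([240, 40, 40]);
translate([280, 0, 0]) cube([40, 40, 2180]);
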